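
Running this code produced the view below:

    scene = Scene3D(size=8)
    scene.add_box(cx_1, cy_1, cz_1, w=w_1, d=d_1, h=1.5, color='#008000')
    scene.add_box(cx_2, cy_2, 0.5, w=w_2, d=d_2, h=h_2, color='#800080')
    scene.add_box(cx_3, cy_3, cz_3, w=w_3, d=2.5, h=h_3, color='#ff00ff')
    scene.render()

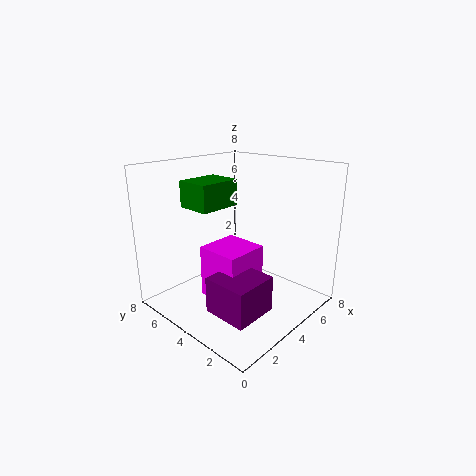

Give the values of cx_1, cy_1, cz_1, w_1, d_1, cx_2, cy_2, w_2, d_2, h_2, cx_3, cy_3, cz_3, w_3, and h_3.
cx_1 = 2.5
cy_1 = 5
cz_1 = 5.5
w_1 = 2.5
d_1 = 2
cx_2 = 1.5
cy_2 = 1.5
w_2 = 2.5
d_2 = 2.5
h_2 = 2
cx_3 = 2.5
cy_3 = 3
cz_3 = 0.5
w_3 = 2.5
h_3 = 3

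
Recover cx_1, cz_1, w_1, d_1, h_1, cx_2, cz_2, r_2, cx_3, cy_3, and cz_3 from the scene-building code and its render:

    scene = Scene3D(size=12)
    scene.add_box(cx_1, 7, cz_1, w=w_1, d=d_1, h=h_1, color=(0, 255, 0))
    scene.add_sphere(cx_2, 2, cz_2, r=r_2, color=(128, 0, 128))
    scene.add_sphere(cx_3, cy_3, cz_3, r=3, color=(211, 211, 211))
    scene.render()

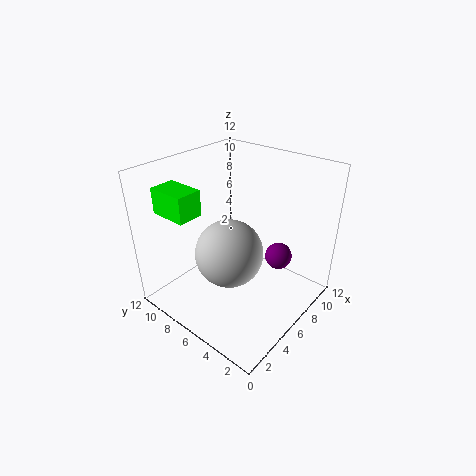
cx_1 = 1, cz_1 = 9, w_1 = 2, d_1 = 3, h_1 = 2, cx_2 = 6, cz_2 = 6, r_2 = 1, cx_3 = 6, cy_3 = 7, cz_3 = 4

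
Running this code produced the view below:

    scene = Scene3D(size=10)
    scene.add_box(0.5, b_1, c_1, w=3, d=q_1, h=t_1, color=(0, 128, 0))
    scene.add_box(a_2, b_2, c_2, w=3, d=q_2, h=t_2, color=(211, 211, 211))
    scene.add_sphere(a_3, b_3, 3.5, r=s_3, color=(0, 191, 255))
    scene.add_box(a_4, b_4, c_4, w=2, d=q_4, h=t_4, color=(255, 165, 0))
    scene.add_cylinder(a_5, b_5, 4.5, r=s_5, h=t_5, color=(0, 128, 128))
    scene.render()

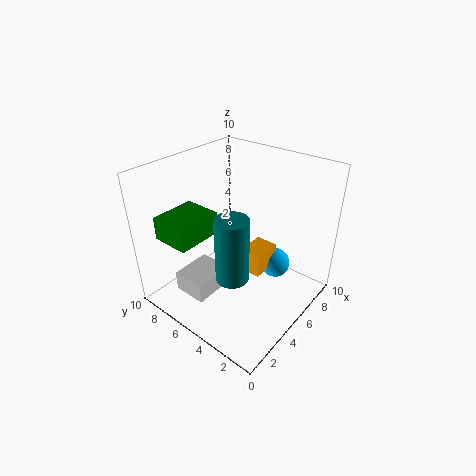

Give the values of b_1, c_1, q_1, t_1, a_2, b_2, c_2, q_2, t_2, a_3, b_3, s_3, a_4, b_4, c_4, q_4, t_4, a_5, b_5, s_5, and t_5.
b_1 = 5.5, c_1 = 6, q_1 = 2.5, t_1 = 1.5, a_2 = 2, b_2 = 6, c_2 = 0.5, q_2 = 2.5, t_2 = 1.5, a_3 = 6, b_3 = 2.5, s_3 = 1, a_4 = 4, b_4 = 2.5, c_4 = 3.5, q_4 = 1.5, t_4 = 1.5, a_5 = 2, b_5 = 3, s_5 = 1, t_5 = 4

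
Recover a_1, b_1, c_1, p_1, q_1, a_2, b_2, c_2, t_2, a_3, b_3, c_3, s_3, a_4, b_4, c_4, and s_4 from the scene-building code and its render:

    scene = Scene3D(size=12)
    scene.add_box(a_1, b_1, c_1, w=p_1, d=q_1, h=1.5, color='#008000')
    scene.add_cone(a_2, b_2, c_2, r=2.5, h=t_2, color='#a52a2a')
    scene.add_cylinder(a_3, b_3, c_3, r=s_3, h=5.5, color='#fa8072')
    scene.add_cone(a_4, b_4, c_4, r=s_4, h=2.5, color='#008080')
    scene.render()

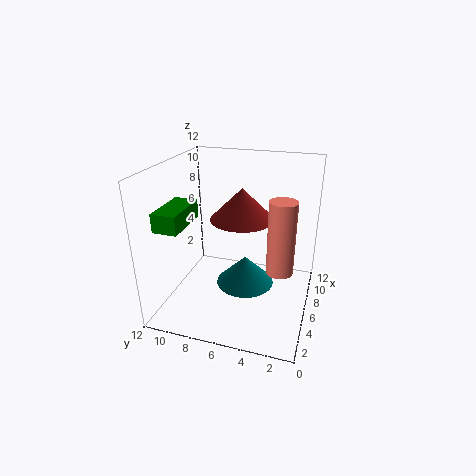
a_1 = 2; b_1 = 9.5; c_1 = 7.5; p_1 = 4; q_1 = 2; a_2 = 5.5; b_2 = 5.5; c_2 = 8; t_2 = 2.5; a_3 = 3.5; b_3 = 2; c_3 = 5; s_3 = 1; a_4 = 6.5; b_4 = 5.5; c_4 = 1.5; s_4 = 2.5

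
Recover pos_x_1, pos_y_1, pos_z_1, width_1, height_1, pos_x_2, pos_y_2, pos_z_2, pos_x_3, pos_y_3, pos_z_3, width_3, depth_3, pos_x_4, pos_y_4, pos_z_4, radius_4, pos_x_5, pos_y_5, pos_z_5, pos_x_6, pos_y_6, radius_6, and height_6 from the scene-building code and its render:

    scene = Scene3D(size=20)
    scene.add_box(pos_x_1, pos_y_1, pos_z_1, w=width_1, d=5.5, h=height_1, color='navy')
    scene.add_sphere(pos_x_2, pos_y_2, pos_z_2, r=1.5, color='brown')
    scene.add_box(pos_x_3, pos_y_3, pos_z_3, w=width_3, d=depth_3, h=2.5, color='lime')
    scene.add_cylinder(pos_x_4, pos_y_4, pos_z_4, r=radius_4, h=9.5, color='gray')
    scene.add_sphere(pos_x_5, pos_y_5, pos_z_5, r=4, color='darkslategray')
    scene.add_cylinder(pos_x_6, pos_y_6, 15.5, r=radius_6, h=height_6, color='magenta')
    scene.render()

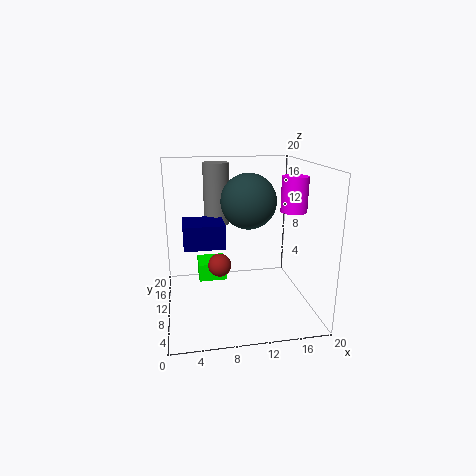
pos_x_1 = 2.5
pos_y_1 = 11
pos_z_1 = 8
width_1 = 6
height_1 = 3.5
pos_x_2 = 7
pos_y_2 = 7
pos_z_2 = 7.5
pos_x_3 = 4.5
pos_y_3 = 10.5
pos_z_3 = 3.5
width_3 = 4
depth_3 = 4
pos_x_4 = 8
pos_y_4 = 17.5
pos_z_4 = 10
radius_4 = 2
pos_x_5 = 12
pos_y_5 = 12.5
pos_z_5 = 14.5
pos_x_6 = 15
pos_y_6 = 2.5
radius_6 = 1.5
height_6 = 4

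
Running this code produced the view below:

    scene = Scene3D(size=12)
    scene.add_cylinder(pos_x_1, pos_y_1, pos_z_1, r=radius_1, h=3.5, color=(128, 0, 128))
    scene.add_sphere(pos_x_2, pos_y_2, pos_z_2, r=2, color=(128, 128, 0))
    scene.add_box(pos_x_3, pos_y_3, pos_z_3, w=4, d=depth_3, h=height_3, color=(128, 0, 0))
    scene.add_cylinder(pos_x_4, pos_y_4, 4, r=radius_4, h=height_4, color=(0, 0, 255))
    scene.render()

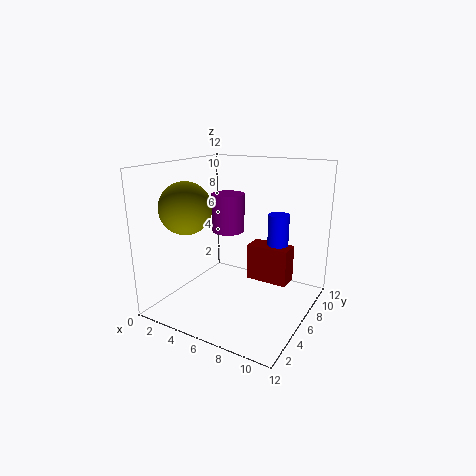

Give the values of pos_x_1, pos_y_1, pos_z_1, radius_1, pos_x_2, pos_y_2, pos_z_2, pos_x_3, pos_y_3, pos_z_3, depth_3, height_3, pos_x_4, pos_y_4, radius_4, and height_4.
pos_x_1 = 3.5; pos_y_1 = 8.5; pos_z_1 = 5.5; radius_1 = 1.5; pos_x_2 = 3.5; pos_y_2 = 2.5; pos_z_2 = 9; pos_x_3 = 5; pos_y_3 = 9.5; pos_z_3 = 0.5; depth_3 = 2; height_3 = 3.5; pos_x_4 = 7.5; pos_y_4 = 11; radius_4 = 1; height_4 = 3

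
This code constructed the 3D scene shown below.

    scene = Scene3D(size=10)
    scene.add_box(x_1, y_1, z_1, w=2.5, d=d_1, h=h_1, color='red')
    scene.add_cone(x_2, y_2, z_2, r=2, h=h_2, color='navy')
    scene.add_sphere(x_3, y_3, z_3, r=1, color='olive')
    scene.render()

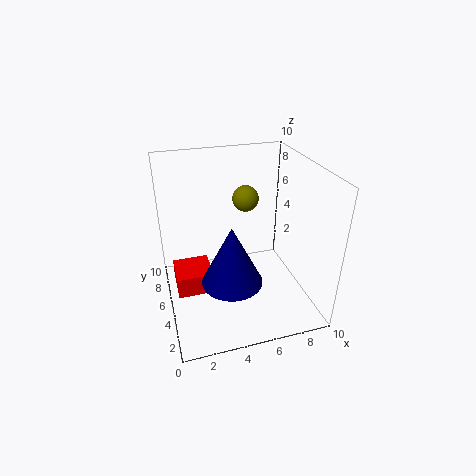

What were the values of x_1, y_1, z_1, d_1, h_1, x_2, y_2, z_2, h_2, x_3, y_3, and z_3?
x_1 = 0.5, y_1 = 4, z_1 = 1.5, d_1 = 2.5, h_1 = 1.5, x_2 = 4, y_2 = 3, z_2 = 3, h_2 = 4, x_3 = 6.5, y_3 = 8, z_3 = 6.5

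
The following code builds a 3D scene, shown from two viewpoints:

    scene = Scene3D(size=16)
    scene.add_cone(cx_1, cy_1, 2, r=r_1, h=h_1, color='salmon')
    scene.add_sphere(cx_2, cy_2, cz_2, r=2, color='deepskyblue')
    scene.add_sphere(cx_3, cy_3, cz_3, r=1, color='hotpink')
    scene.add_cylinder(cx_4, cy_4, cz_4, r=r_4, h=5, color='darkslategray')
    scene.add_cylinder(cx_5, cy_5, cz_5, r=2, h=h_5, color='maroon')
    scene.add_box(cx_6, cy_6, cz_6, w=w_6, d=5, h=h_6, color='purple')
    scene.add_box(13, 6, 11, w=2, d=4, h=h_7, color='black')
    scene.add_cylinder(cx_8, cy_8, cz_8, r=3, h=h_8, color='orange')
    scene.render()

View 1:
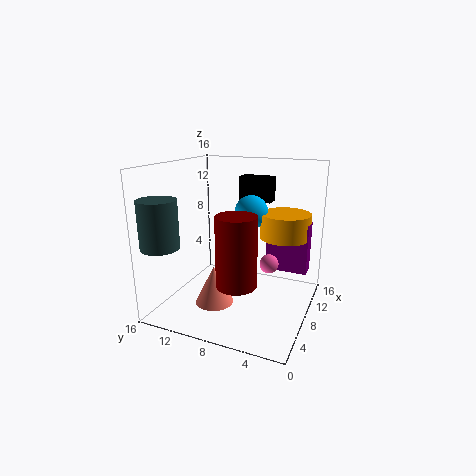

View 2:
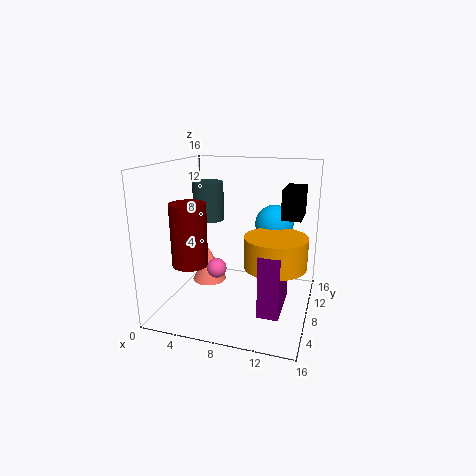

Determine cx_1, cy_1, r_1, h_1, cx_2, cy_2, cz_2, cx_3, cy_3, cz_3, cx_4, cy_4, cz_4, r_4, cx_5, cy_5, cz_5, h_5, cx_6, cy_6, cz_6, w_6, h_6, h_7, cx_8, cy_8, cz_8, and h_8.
cx_1 = 4
cy_1 = 9
r_1 = 2
h_1 = 4
cx_2 = 12
cy_2 = 8
cz_2 = 10
cx_3 = 7
cy_3 = 4
cz_3 = 6
cx_4 = 2
cy_4 = 14
cz_4 = 8
r_4 = 2
cx_5 = 3
cy_5 = 6
cz_5 = 5
h_5 = 7
cx_6 = 12
cy_6 = 1
cz_6 = 3
w_6 = 2
h_6 = 6
h_7 = 3
cx_8 = 13
cy_8 = 4
cz_8 = 7
h_8 = 3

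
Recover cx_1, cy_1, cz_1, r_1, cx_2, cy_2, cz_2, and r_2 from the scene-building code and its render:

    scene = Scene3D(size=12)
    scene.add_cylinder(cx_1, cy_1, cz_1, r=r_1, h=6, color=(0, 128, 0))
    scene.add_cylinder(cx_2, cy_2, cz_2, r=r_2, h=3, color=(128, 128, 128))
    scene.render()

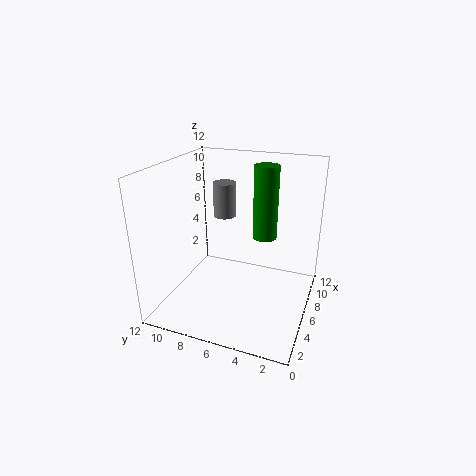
cx_1 = 7, cy_1 = 4, cz_1 = 6, r_1 = 1, cx_2 = 8, cy_2 = 8, cz_2 = 7, r_2 = 1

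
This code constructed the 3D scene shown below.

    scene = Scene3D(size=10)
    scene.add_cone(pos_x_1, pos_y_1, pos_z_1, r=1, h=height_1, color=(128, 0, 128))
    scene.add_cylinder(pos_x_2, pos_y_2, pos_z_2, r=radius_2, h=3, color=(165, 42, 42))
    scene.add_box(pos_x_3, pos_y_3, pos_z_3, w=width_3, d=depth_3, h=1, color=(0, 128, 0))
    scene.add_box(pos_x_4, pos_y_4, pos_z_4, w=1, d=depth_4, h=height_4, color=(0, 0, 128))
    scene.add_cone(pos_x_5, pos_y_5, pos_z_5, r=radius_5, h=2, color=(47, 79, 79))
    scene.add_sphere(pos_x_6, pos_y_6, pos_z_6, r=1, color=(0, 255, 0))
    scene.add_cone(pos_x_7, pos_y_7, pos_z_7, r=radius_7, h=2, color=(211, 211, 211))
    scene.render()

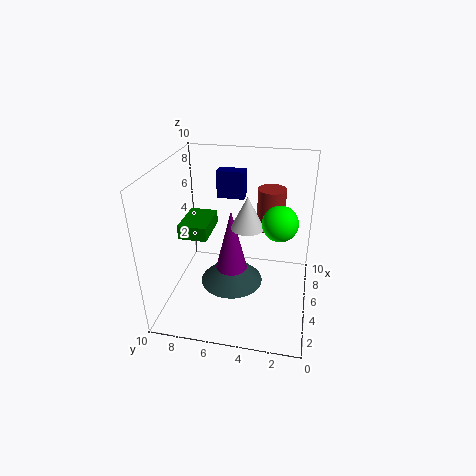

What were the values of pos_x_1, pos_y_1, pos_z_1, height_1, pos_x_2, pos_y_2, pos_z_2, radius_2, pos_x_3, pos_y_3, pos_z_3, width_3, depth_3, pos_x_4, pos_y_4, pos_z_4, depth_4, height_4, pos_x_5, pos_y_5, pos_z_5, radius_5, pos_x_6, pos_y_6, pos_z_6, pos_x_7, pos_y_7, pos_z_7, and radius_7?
pos_x_1 = 3, pos_y_1 = 5, pos_z_1 = 4, height_1 = 4, pos_x_2 = 7, pos_y_2 = 3, pos_z_2 = 5, radius_2 = 1, pos_x_3 = 4, pos_y_3 = 7, pos_z_3 = 5, width_3 = 3, depth_3 = 2, pos_x_4 = 7, pos_y_4 = 5, pos_z_4 = 7, depth_4 = 2, height_4 = 2, pos_x_5 = 3, pos_y_5 = 5, pos_z_5 = 3, radius_5 = 2, pos_x_6 = 2, pos_y_6 = 2, pos_z_6 = 8, pos_x_7 = 3, pos_y_7 = 4, pos_z_7 = 7, radius_7 = 1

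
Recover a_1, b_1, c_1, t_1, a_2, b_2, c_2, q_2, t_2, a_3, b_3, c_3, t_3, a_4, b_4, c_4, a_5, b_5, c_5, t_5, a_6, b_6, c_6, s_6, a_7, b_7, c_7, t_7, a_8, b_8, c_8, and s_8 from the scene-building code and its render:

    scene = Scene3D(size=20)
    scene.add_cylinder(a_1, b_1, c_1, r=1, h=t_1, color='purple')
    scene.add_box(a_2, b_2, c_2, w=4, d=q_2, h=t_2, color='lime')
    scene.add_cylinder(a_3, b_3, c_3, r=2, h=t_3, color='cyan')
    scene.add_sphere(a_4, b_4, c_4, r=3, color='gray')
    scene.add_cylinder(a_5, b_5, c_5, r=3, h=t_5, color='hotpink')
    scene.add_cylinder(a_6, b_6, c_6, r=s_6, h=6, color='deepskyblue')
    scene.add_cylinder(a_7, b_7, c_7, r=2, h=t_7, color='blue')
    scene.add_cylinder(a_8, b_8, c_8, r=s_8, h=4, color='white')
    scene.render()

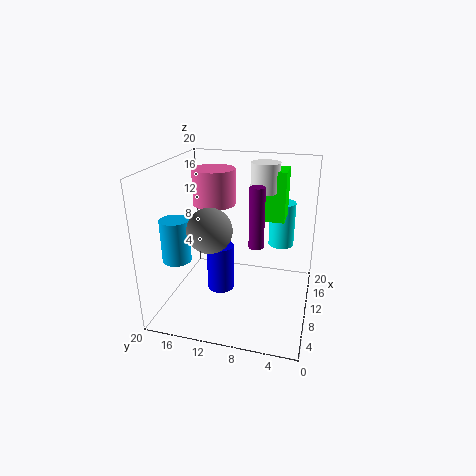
a_1 = 8, b_1 = 7, c_1 = 10, t_1 = 8, a_2 = 12, b_2 = 4, c_2 = 12, q_2 = 4, t_2 = 7, a_3 = 18, b_3 = 5, c_3 = 6, t_3 = 7, a_4 = 7, b_4 = 13, c_4 = 12, a_5 = 12, b_5 = 14, c_5 = 14, t_5 = 5, a_6 = 7, b_6 = 18, c_6 = 7, s_6 = 2, a_7 = 11, b_7 = 13, c_7 = 1, t_7 = 7, a_8 = 13, b_8 = 7, c_8 = 16, s_8 = 2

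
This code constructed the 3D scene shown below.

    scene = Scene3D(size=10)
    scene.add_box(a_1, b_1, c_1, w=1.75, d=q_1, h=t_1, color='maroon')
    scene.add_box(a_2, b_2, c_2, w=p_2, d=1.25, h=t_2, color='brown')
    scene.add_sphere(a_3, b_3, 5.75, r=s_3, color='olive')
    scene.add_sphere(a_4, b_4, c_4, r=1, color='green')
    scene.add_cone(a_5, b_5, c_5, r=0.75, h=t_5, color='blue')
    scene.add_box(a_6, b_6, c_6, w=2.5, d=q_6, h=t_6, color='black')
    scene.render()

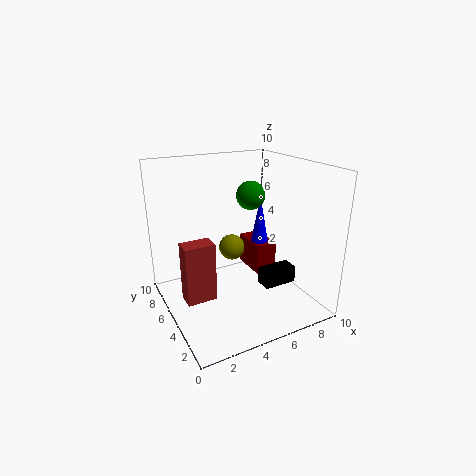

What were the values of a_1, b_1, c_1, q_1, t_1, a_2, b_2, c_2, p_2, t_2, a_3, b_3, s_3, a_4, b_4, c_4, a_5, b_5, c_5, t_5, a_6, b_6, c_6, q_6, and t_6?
a_1 = 7.75, b_1 = 6.75, c_1 = 0.5, q_1 = 3, t_1 = 2.5, a_2 = 0.75, b_2 = 3.75, c_2 = 1.5, p_2 = 2, t_2 = 4, a_3 = 3.25, b_3 = 2.5, s_3 = 0.75, a_4 = 6.25, b_4 = 5.5, c_4 = 7.75, a_5 = 8.5, b_5 = 7.75, c_5 = 2.75, t_5 = 4, a_6 = 6.75, b_6 = 3.75, c_6 = 1, q_6 = 1.25, t_6 = 1.25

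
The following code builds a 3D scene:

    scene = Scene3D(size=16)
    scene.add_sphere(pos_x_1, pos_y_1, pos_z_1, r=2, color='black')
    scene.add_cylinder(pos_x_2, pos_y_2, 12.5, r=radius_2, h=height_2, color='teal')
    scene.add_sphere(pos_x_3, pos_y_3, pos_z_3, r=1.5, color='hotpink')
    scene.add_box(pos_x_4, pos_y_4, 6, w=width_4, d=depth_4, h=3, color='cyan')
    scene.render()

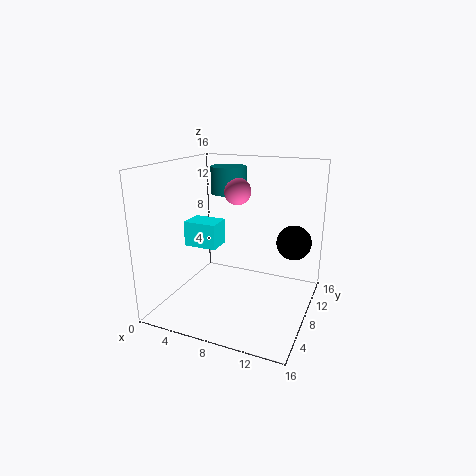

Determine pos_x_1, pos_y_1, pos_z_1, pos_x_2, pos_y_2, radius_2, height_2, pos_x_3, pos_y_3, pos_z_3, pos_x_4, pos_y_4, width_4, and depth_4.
pos_x_1 = 13.5, pos_y_1 = 11.5, pos_z_1 = 7, pos_x_2 = 6, pos_y_2 = 10, radius_2 = 2, height_2 = 3, pos_x_3 = 7.5, pos_y_3 = 9, pos_z_3 = 13, pos_x_4 = 1, pos_y_4 = 8, width_4 = 4, depth_4 = 3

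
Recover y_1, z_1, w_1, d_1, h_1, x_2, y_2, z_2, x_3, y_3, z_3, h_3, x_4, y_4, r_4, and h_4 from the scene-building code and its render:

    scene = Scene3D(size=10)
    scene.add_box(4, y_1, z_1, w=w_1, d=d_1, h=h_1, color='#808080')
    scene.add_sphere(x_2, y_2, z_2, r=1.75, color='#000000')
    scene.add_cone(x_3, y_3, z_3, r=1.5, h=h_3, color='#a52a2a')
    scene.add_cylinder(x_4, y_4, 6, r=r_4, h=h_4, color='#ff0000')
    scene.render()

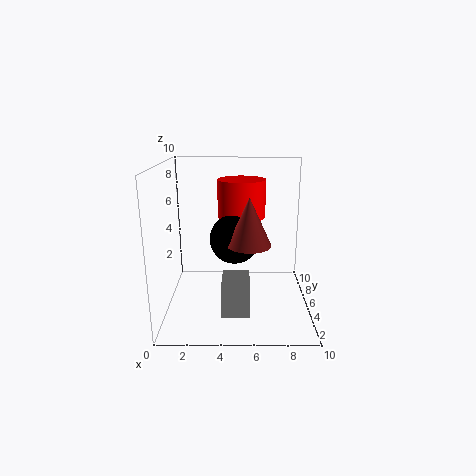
y_1 = 1, z_1 = 1.25, w_1 = 1.75, d_1 = 2.5, h_1 = 2, x_2 = 4.75, y_2 = 5.5, z_2 = 4.75, x_3 = 5.75, y_3 = 4.25, z_3 = 4.75, h_3 = 3.25, x_4 = 5.25, y_4 = 7, r_4 = 1.75, h_4 = 2.75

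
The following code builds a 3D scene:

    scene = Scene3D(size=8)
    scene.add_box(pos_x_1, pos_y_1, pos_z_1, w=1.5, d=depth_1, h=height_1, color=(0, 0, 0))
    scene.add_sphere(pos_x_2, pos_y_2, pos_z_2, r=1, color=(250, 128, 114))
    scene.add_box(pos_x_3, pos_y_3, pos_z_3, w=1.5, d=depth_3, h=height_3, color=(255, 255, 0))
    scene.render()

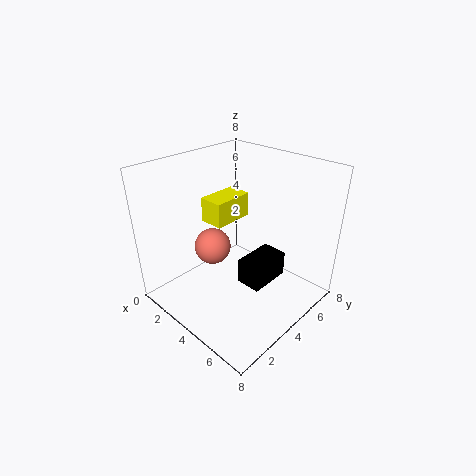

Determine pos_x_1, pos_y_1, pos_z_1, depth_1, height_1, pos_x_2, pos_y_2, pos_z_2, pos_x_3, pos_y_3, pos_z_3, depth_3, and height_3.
pos_x_1 = 4, pos_y_1 = 4, pos_z_1 = 1, depth_1 = 2.5, height_1 = 1.5, pos_x_2 = 3, pos_y_2 = 3, pos_z_2 = 3.5, pos_x_3 = 1, pos_y_3 = 4, pos_z_3 = 4, depth_3 = 2.5, height_3 = 1.5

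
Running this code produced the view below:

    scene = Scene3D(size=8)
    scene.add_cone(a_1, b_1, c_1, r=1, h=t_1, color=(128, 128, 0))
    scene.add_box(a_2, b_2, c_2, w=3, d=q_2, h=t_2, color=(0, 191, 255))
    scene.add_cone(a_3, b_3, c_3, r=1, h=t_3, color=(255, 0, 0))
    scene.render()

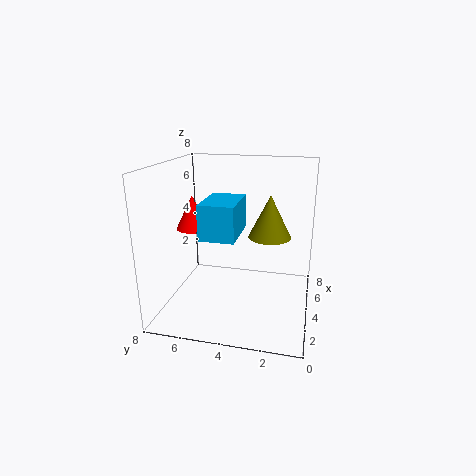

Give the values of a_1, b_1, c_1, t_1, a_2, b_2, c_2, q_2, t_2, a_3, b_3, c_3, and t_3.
a_1 = 2, b_1 = 2, c_1 = 5, t_1 = 2, a_2 = 3, b_2 = 4, c_2 = 4, q_2 = 2, t_2 = 2, a_3 = 5, b_3 = 7, c_3 = 4, t_3 = 2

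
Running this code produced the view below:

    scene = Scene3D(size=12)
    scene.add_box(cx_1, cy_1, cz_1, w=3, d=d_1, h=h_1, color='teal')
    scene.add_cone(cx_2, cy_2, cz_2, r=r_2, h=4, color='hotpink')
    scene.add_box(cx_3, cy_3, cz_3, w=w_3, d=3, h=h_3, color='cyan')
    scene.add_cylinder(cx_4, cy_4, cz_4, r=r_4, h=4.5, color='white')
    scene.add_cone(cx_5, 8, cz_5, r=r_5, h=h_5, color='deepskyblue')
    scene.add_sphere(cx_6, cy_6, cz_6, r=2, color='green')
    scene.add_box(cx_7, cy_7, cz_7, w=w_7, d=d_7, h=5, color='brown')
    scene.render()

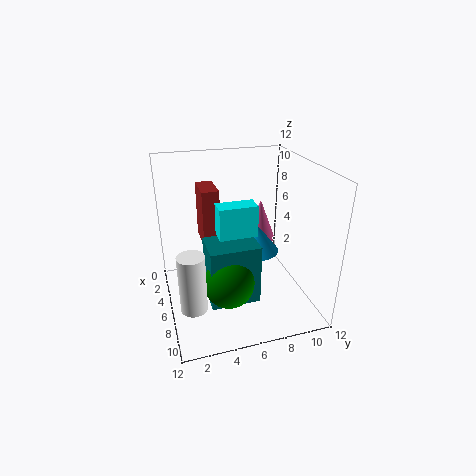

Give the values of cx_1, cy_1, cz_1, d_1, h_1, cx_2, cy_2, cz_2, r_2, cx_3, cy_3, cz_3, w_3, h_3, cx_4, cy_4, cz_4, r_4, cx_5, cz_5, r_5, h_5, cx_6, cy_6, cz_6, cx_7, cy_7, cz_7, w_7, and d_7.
cx_1 = 6
cy_1 = 3
cz_1 = 1.5
d_1 = 4
h_1 = 5
cx_2 = 2
cy_2 = 9.5
cz_2 = 3.5
r_2 = 1.5
cx_3 = 6.5
cy_3 = 4
cz_3 = 7
w_3 = 1.5
h_3 = 2.5
cx_4 = 9.5
cy_4 = 1.5
cz_4 = 2.5
r_4 = 1
cx_5 = 5
cz_5 = 4
r_5 = 2
h_5 = 2.5
cx_6 = 8.5
cy_6 = 4.5
cz_6 = 3.5
cx_7 = 1
cy_7 = 3.5
cz_7 = 4.5
w_7 = 3
d_7 = 1.5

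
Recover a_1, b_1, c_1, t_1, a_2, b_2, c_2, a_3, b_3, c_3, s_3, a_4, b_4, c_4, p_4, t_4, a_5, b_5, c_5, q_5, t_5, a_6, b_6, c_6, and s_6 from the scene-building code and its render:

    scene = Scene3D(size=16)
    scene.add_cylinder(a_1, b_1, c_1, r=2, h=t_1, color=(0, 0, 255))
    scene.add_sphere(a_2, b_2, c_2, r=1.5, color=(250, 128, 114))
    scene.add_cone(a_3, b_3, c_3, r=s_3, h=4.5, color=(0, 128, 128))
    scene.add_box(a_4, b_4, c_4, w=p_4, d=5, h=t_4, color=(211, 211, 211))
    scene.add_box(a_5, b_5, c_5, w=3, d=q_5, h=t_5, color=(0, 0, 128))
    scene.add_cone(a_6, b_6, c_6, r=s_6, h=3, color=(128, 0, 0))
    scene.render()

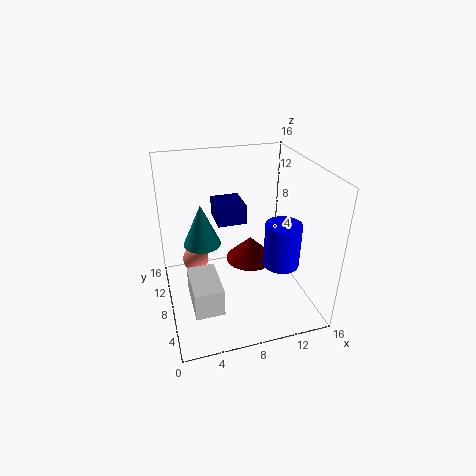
a_1 = 12.5, b_1 = 6, c_1 = 5, t_1 = 5, a_2 = 3.5, b_2 = 10.5, c_2 = 4.5, a_3 = 4, b_3 = 8, c_3 = 8, s_3 = 2, a_4 = 2, b_4 = 2.5, c_4 = 2.5, p_4 = 3, t_4 = 3, a_5 = 5.5, b_5 = 6.5, c_5 = 10.5, q_5 = 3.5, t_5 = 2, a_6 = 10.5, b_6 = 11, c_6 = 3, s_6 = 3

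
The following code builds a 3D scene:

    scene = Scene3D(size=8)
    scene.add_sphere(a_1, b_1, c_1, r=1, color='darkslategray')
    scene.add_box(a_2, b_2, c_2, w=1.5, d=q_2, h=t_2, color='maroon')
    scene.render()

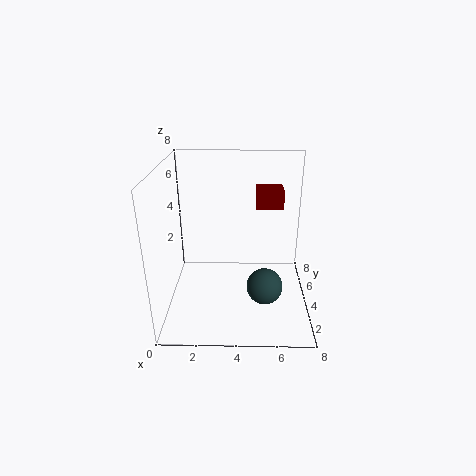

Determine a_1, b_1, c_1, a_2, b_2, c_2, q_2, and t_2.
a_1 = 5.5; b_1 = 3; c_1 = 1.5; a_2 = 5; b_2 = 4.5; c_2 = 5.5; q_2 = 1.5; t_2 = 1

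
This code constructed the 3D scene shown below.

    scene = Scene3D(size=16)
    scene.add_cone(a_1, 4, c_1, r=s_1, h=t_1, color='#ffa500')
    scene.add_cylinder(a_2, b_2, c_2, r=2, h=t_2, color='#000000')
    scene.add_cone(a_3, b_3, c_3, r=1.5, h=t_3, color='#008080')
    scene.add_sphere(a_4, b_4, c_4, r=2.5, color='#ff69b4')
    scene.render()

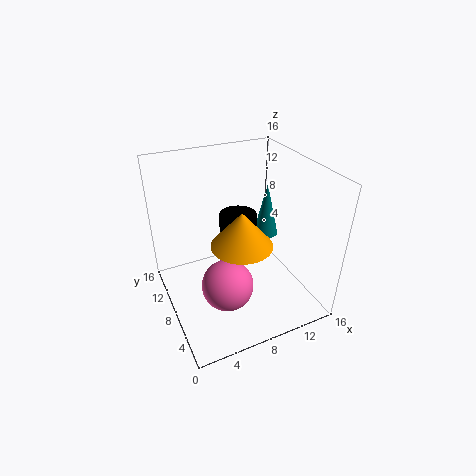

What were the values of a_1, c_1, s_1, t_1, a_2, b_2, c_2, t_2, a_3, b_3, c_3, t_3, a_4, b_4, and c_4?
a_1 = 6.5; c_1 = 10; s_1 = 3; t_1 = 3.5; a_2 = 8; b_2 = 8; c_2 = 8; t_2 = 3; a_3 = 13; b_3 = 10.5; c_3 = 6; t_3 = 6.5; a_4 = 4.5; b_4 = 3; c_4 = 6.5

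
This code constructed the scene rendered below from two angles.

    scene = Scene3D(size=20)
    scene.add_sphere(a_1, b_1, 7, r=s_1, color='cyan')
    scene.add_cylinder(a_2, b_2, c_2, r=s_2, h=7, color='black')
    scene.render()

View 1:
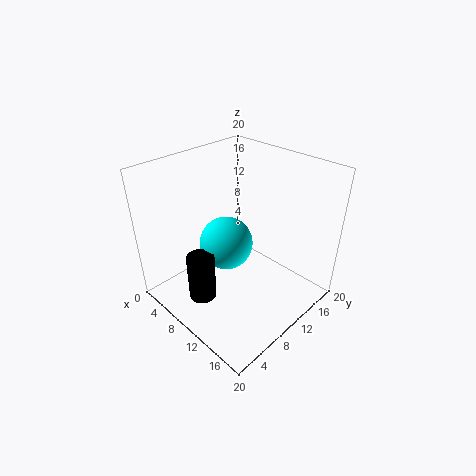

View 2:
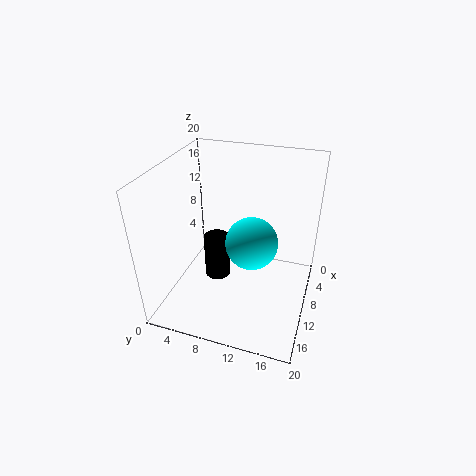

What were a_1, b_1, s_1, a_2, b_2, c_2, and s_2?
a_1 = 6.5; b_1 = 11; s_1 = 4; a_2 = 7; b_2 = 5.5; c_2 = 0.5; s_2 = 2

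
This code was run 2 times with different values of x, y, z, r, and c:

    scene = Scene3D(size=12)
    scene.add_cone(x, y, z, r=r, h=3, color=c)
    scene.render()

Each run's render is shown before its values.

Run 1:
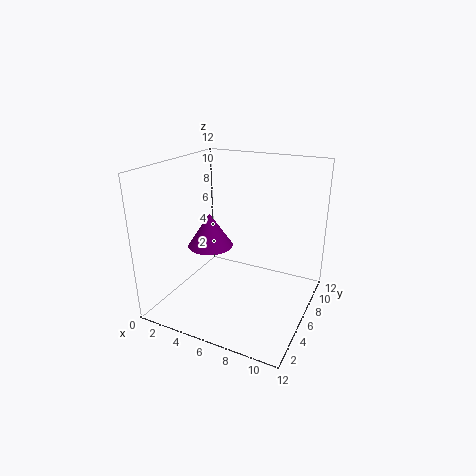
x = 3
y = 6.5
z = 4.5
r = 2
c = 'purple'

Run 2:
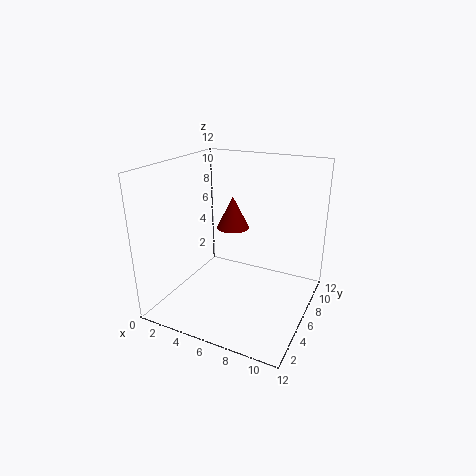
x = 4
y = 9
z = 5.5
r = 1.5
c = 'maroon'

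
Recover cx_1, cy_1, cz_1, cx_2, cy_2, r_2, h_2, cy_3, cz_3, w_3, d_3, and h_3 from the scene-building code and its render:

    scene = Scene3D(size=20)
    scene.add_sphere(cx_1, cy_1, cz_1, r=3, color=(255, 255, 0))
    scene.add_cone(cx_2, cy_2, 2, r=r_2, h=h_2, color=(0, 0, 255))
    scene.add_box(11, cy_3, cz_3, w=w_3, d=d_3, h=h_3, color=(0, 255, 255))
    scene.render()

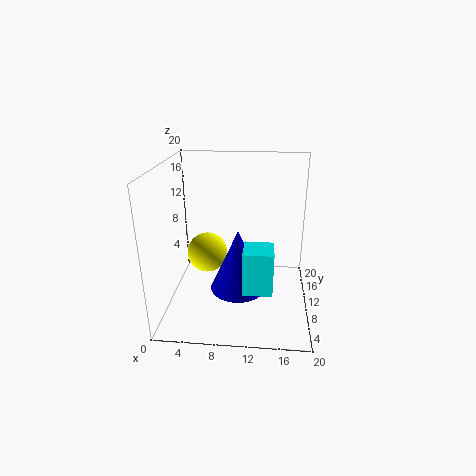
cx_1 = 5; cy_1 = 13; cz_1 = 6; cx_2 = 10; cy_2 = 10; r_2 = 4; h_2 = 9; cy_3 = 5; cz_3 = 4; w_3 = 4; d_3 = 4; h_3 = 6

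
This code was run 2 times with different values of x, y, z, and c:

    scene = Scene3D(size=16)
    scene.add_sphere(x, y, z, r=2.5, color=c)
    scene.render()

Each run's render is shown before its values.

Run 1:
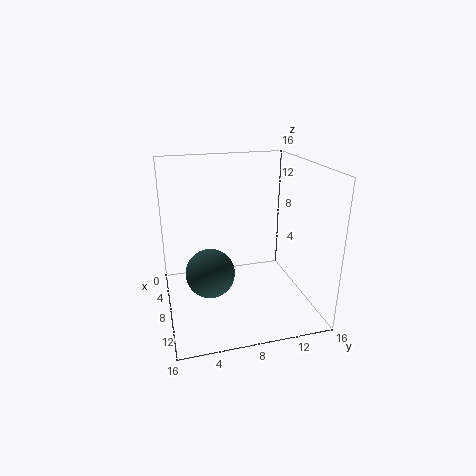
x = 11; y = 4.25; z = 5.75; c = 'darkslategray'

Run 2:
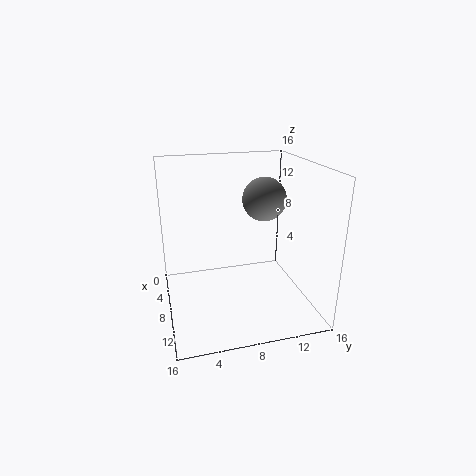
x = 6.5; y = 11.5; z = 11.75; c = 'gray'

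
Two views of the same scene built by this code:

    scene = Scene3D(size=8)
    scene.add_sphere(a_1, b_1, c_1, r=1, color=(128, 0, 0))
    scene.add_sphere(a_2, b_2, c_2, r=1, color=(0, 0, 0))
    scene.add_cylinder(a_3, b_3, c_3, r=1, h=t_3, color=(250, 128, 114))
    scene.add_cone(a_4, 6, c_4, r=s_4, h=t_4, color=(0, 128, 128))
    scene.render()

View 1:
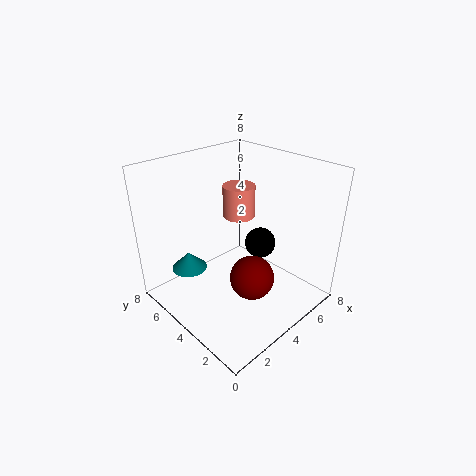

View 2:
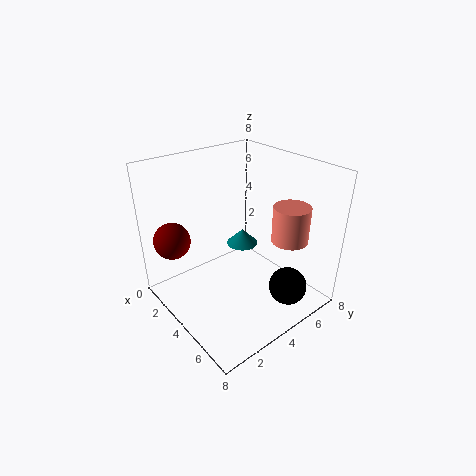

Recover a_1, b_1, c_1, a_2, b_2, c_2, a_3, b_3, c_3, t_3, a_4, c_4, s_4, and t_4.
a_1 = 2, b_1 = 1, c_1 = 4, a_2 = 7, b_2 = 5, c_2 = 2, a_3 = 6, b_3 = 6, c_3 = 4, t_3 = 2, a_4 = 2, c_4 = 2, s_4 = 1, t_4 = 1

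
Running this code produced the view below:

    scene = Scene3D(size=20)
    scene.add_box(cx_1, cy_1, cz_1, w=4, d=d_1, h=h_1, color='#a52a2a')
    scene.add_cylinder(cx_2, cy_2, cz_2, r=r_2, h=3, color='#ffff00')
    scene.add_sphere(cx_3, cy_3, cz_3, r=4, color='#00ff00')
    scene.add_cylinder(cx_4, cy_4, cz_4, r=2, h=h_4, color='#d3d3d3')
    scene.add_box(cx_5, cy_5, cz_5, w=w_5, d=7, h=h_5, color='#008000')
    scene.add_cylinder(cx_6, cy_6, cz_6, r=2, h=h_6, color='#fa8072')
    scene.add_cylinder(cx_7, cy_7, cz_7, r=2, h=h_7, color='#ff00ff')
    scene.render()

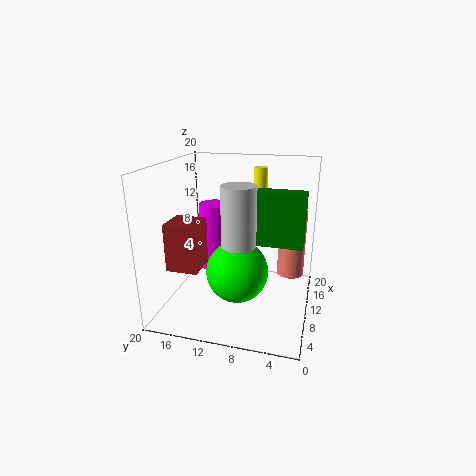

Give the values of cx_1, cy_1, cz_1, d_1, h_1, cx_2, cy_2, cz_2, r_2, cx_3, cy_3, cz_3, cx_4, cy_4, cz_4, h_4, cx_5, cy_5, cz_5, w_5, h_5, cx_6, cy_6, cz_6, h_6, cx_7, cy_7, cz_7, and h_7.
cx_1 = 2; cy_1 = 13; cz_1 = 8; d_1 = 4; h_1 = 6; cx_2 = 15; cy_2 = 8; cz_2 = 16; r_2 = 1; cx_3 = 6; cy_3 = 9; cz_3 = 7; cx_4 = 3; cy_4 = 8; cz_4 = 12; h_4 = 7; cx_5 = 8; cy_5 = 1; cz_5 = 10; w_5 = 3; h_5 = 7; cx_6 = 15; cy_6 = 3; cz_6 = 3; h_6 = 10; cx_7 = 9; cy_7 = 13; cz_7 = 6; h_7 = 9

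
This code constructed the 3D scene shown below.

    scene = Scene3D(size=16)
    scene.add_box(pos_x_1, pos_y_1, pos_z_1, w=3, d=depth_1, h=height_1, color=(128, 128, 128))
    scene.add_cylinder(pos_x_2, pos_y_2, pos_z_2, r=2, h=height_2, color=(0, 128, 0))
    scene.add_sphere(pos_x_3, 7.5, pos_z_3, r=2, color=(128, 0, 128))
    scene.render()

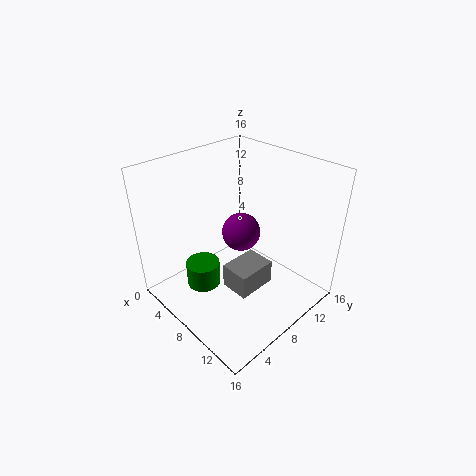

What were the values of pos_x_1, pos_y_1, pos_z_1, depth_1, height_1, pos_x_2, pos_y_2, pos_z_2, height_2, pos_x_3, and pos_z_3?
pos_x_1 = 10; pos_y_1 = 4; pos_z_1 = 5; depth_1 = 4; height_1 = 2.5; pos_x_2 = 4.5; pos_y_2 = 5.5; pos_z_2 = 1; height_2 = 3; pos_x_3 = 9; pos_z_3 = 9.5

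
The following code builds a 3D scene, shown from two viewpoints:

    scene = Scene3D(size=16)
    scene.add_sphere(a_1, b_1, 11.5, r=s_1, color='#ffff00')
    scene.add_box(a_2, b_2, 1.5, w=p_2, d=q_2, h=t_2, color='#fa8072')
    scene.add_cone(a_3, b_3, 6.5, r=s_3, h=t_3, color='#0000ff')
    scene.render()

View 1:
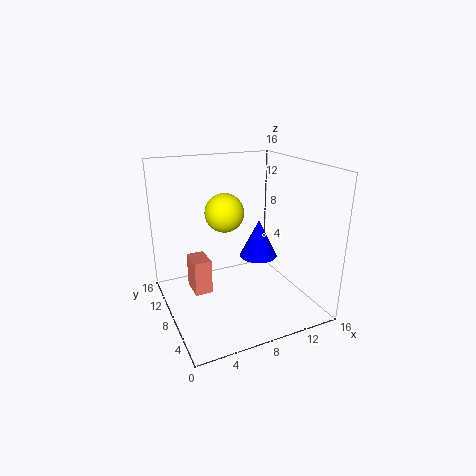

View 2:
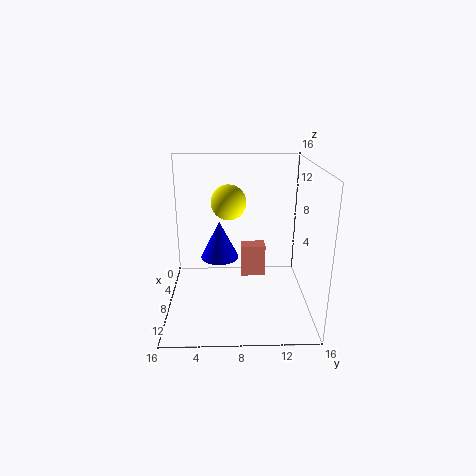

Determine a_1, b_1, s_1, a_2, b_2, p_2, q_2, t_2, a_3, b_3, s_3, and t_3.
a_1 = 6
b_1 = 7
s_1 = 2
a_2 = 3
b_2 = 8.5
p_2 = 2
q_2 = 3
t_2 = 4
a_3 = 9.5
b_3 = 6
s_3 = 2
t_3 = 4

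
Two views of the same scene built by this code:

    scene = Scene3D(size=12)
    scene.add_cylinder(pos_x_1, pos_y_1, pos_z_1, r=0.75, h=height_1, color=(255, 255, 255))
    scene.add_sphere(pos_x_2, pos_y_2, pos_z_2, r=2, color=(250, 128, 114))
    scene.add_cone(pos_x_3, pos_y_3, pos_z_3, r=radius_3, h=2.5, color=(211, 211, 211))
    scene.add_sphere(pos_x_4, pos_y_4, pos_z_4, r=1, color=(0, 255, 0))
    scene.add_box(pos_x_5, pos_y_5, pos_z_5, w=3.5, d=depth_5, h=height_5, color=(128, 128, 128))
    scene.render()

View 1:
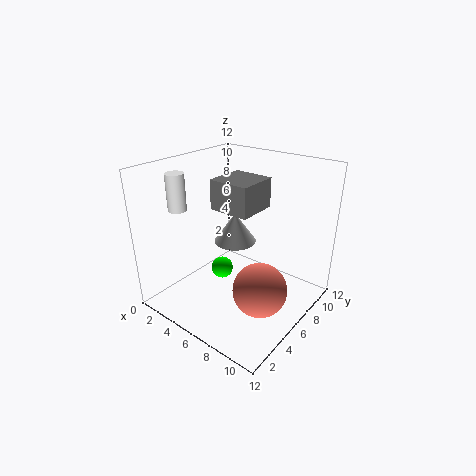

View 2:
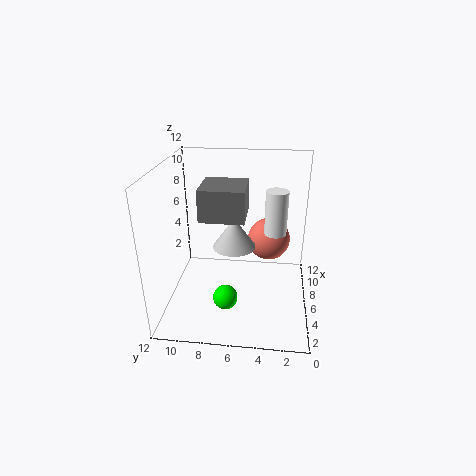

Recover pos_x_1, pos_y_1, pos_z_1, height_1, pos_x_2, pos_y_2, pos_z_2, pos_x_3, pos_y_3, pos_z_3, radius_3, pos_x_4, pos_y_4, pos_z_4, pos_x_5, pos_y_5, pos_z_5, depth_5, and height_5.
pos_x_1 = 2.25; pos_y_1 = 3; pos_z_1 = 8.5; height_1 = 3; pos_x_2 = 10; pos_y_2 = 3.5; pos_z_2 = 4; pos_x_3 = 5.5; pos_y_3 = 6.25; pos_z_3 = 5.5; radius_3 = 1.75; pos_x_4 = 3.5; pos_y_4 = 6.75; pos_z_4 = 1.75; pos_x_5 = 3.75; pos_y_5 = 5.25; pos_z_5 = 8.25; depth_5 = 3.5; height_5 = 2.5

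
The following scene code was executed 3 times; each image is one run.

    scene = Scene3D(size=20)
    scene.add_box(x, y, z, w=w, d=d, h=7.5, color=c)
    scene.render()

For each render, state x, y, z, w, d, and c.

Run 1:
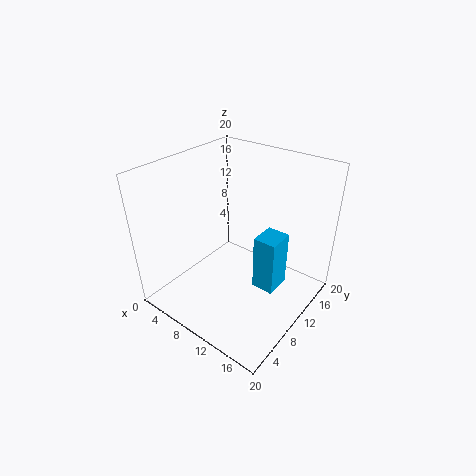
x = 14; y = 8; z = 5; w = 3; d = 3.5; c = 'deepskyblue'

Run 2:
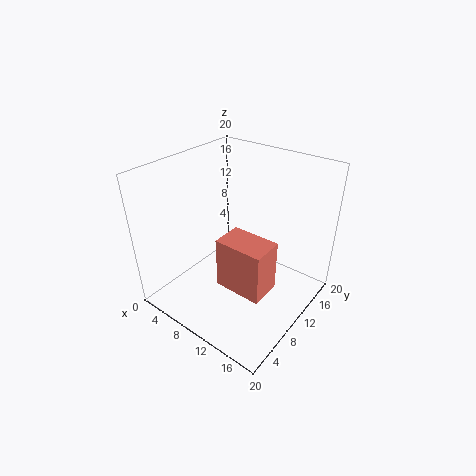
x = 8.5; y = 7; z = 3; w = 7; d = 4.5; c = 'salmon'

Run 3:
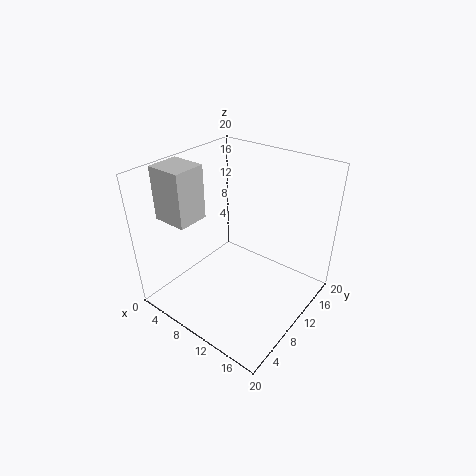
x = 0.5; y = 4; z = 12.5; w = 5; d = 4.5; c = 'lightgray'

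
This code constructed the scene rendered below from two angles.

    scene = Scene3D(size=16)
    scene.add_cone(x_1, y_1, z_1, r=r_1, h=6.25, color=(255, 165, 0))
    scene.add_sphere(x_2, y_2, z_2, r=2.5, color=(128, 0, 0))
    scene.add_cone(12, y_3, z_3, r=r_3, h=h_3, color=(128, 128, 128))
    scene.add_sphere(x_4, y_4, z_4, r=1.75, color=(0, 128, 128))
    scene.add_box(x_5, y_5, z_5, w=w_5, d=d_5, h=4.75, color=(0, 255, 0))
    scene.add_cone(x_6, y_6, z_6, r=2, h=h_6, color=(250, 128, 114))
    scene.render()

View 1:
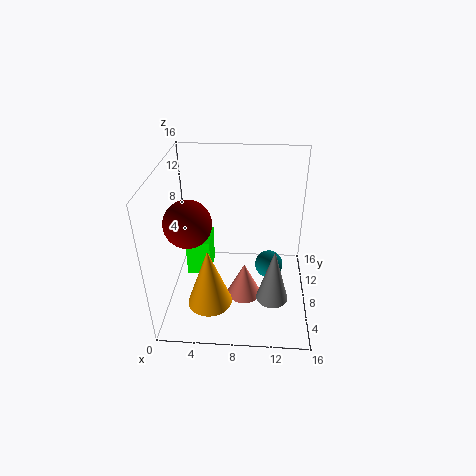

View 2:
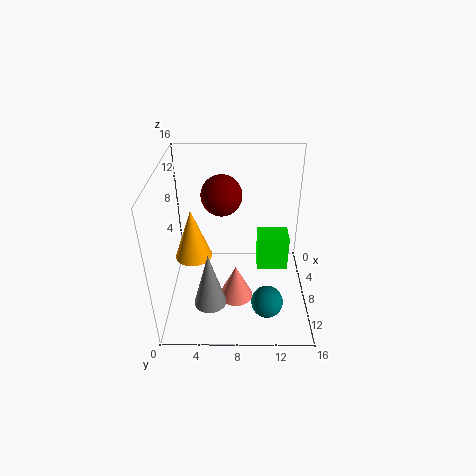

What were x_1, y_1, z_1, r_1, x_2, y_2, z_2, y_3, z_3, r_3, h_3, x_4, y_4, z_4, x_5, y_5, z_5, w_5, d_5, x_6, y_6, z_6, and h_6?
x_1 = 5.5, y_1 = 2.5, z_1 = 3.75, r_1 = 2.25, x_2 = 3, y_2 = 6, z_2 = 10.75, y_3 = 5, z_3 = 2.25, r_3 = 1.75, h_3 = 6.25, x_4 = 11.75, y_4 = 11.25, z_4 = 2, x_5 = 1.25, y_5 = 10.5, z_5 = 0.5, w_5 = 3, d_5 = 4, x_6 = 8.75, y_6 = 7.75, z_6 = 0.25, h_6 = 4.25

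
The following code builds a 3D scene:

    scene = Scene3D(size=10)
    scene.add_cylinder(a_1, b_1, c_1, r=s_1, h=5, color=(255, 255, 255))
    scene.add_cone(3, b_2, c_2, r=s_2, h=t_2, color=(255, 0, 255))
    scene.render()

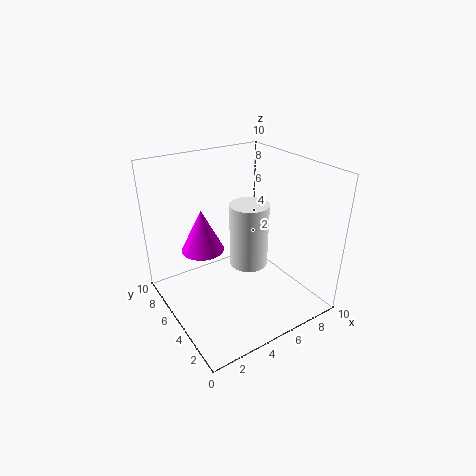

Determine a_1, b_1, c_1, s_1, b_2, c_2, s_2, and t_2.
a_1 = 7
b_1 = 6.5
c_1 = 1.5
s_1 = 1.5
b_2 = 6.5
c_2 = 4
s_2 = 1.5
t_2 = 3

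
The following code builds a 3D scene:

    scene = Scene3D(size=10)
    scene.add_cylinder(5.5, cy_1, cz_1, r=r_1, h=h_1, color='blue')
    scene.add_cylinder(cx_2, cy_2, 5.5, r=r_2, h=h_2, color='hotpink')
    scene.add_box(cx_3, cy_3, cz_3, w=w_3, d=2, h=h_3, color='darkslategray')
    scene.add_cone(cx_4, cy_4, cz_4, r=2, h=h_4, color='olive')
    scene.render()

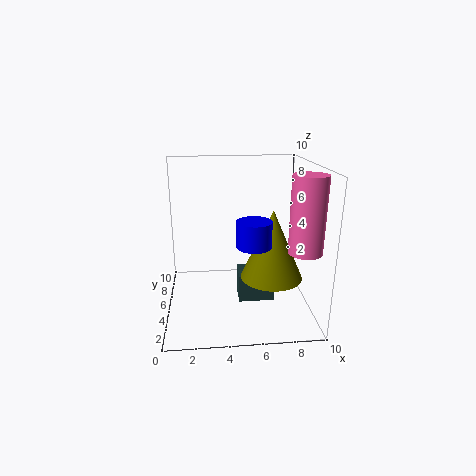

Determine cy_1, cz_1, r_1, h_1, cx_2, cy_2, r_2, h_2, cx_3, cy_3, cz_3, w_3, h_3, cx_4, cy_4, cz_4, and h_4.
cy_1 = 1; cz_1 = 6; r_1 = 1; h_1 = 1.5; cx_2 = 8.5; cy_2 = 1; r_2 = 1; h_2 = 4.5; cx_3 = 5; cy_3 = 4; cz_3 = 0.5; w_3 = 2.5; h_3 = 2; cx_4 = 7; cy_4 = 3; cz_4 = 3; h_4 = 4.5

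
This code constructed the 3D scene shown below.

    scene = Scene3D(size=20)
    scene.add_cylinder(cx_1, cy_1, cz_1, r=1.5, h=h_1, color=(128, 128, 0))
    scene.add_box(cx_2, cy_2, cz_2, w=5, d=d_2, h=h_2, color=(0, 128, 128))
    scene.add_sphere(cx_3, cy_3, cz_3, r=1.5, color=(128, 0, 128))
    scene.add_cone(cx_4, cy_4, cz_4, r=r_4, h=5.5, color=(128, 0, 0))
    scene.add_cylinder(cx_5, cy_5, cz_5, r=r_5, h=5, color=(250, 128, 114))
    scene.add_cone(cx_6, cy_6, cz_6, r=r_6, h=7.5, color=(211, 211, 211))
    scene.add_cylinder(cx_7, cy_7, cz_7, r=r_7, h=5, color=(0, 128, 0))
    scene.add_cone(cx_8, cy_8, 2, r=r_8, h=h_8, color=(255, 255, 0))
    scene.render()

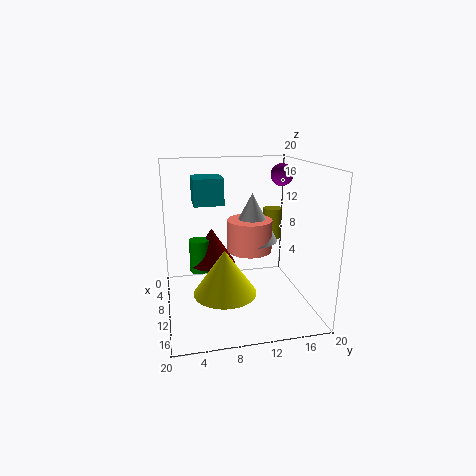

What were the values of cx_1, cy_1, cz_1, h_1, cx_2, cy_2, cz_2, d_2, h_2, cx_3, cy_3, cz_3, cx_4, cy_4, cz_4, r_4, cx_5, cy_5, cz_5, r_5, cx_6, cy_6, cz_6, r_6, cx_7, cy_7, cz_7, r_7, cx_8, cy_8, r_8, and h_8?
cx_1 = 2.5, cy_1 = 17.5, cz_1 = 7, h_1 = 5, cx_2 = 0.5, cy_2 = 4.5, cz_2 = 13.5, d_2 = 4.5, h_2 = 4, cx_3 = 10, cy_3 = 16, cz_3 = 18.5, cx_4 = 5, cy_4 = 7, cz_4 = 4.5, r_4 = 3.5, cx_5 = 5, cy_5 = 13, cz_5 = 6, r_5 = 3.5, cx_6 = 4.5, cy_6 = 13.5, cz_6 = 7.5, r_6 = 4, cx_7 = 5.5, cy_7 = 5, cz_7 = 3.5, r_7 = 1.5, cx_8 = 10.5, cy_8 = 8, r_8 = 4.5, h_8 = 6.5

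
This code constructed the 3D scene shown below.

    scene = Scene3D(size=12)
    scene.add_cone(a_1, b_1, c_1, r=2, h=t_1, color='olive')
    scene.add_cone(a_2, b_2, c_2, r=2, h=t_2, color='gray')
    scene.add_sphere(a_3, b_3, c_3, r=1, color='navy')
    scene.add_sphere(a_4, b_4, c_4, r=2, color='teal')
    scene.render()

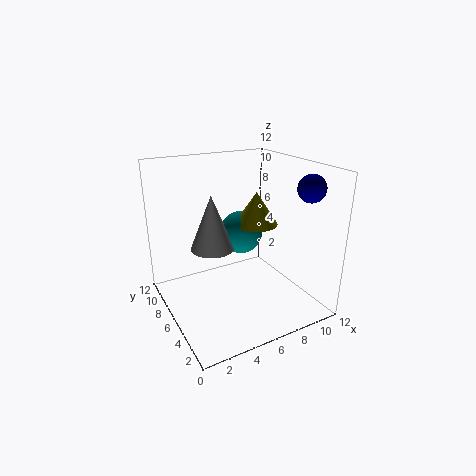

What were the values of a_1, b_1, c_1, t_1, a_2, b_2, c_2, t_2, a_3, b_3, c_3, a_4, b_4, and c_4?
a_1 = 9, b_1 = 8, c_1 = 6, t_1 = 3, a_2 = 5, b_2 = 9, c_2 = 4, t_2 = 5, a_3 = 9, b_3 = 1, c_3 = 11, a_4 = 8, b_4 = 9, c_4 = 5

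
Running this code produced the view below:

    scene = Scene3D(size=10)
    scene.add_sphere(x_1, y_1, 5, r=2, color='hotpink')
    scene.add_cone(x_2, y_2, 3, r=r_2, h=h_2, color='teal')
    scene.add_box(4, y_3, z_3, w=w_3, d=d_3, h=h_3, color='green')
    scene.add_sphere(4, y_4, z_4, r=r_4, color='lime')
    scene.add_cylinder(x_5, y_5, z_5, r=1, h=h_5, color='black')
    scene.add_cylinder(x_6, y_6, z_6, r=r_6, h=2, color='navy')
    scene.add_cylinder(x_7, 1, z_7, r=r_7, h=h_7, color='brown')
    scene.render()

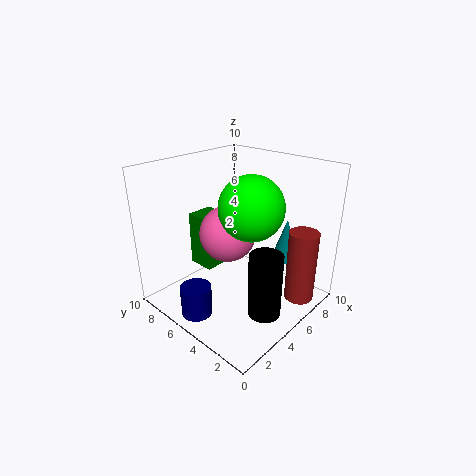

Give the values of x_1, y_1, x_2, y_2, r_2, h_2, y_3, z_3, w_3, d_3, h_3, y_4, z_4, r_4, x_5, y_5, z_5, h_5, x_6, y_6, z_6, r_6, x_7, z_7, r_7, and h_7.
x_1 = 5; y_1 = 6; x_2 = 8; y_2 = 3; r_2 = 1; h_2 = 3; y_3 = 7; z_3 = 2; w_3 = 2; d_3 = 2; h_3 = 4; y_4 = 3; z_4 = 8; r_4 = 2; x_5 = 3; y_5 = 1; z_5 = 2; h_5 = 4; x_6 = 1; y_6 = 5; z_6 = 1; r_6 = 1; x_7 = 7; z_7 = 1; r_7 = 1; h_7 = 5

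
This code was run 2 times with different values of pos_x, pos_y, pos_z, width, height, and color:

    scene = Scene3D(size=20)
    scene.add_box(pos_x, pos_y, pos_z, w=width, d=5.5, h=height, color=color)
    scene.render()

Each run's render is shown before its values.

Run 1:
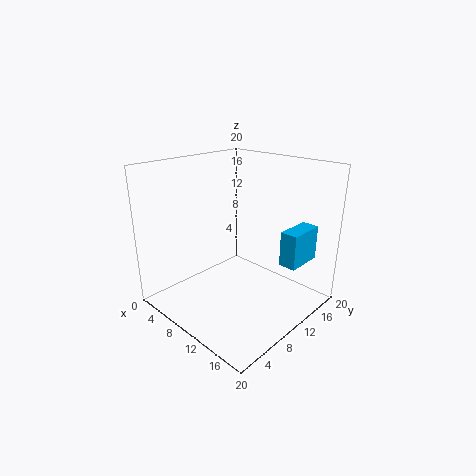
pos_x = 14.5; pos_y = 13.75; pos_z = 6; width = 2.5; height = 5; color = 'deepskyblue'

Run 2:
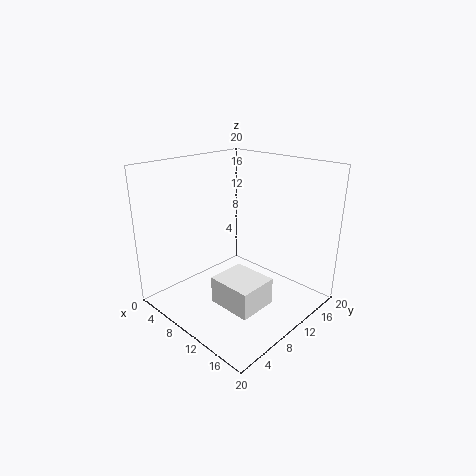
pos_x = 9.5; pos_y = 5.25; pos_z = 1.75; width = 6.25; height = 3.75; color = 'white'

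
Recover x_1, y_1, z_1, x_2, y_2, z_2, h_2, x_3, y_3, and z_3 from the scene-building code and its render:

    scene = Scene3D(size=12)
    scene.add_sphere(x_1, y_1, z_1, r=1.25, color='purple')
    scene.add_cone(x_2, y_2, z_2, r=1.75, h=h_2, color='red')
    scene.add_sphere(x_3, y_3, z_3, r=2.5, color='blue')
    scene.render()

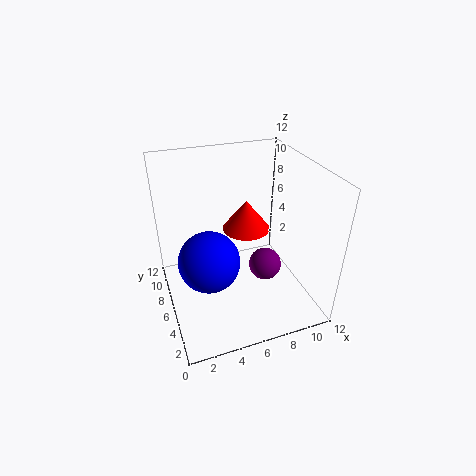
x_1 = 7.25, y_1 = 3.25, z_1 = 5, x_2 = 6, y_2 = 4.25, z_2 = 8, h_2 = 2.25, x_3 = 3.25, y_3 = 5.25, z_3 = 4.75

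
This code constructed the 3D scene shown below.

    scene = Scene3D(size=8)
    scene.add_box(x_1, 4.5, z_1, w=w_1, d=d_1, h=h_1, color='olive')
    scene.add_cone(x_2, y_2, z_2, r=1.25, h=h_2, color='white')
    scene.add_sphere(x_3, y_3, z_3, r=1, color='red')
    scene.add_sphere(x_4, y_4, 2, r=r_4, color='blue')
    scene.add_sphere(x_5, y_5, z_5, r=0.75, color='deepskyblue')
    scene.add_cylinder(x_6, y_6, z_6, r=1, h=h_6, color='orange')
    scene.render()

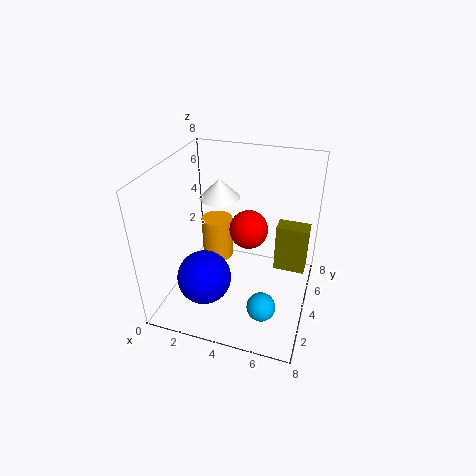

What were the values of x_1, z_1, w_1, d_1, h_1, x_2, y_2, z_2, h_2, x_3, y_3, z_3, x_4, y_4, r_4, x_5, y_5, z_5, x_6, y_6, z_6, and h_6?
x_1 = 6; z_1 = 2; w_1 = 1.75; d_1 = 1; h_1 = 2.75; x_2 = 2; y_2 = 6.5; z_2 = 5; h_2 = 1.25; x_3 = 4.75; y_3 = 3.5; z_3 = 5; x_4 = 2.5; y_4 = 2.5; r_4 = 1.5; x_5 = 6; y_5 = 1.75; z_5 = 1.5; x_6 = 1.75; y_6 = 6.5; z_6 = 0.75; h_6 = 2.75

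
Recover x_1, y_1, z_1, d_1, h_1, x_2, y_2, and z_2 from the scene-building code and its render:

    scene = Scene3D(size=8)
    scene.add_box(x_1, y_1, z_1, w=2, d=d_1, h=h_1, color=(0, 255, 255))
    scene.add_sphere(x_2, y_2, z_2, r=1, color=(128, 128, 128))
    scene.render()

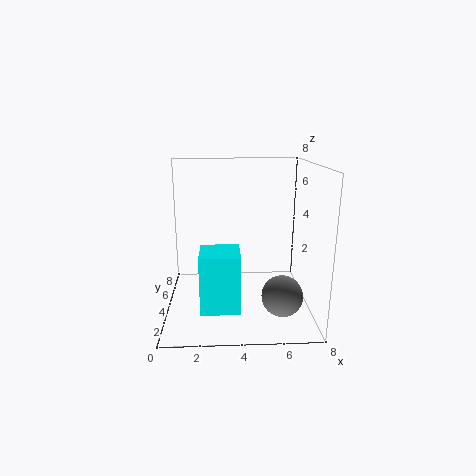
x_1 = 2, y_1 = 1, z_1 = 1, d_1 = 2, h_1 = 3, x_2 = 6, y_2 = 1, z_2 = 2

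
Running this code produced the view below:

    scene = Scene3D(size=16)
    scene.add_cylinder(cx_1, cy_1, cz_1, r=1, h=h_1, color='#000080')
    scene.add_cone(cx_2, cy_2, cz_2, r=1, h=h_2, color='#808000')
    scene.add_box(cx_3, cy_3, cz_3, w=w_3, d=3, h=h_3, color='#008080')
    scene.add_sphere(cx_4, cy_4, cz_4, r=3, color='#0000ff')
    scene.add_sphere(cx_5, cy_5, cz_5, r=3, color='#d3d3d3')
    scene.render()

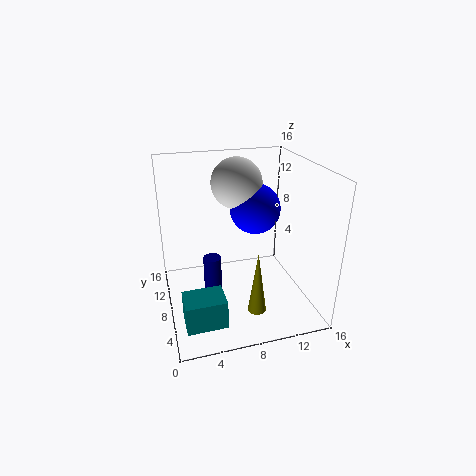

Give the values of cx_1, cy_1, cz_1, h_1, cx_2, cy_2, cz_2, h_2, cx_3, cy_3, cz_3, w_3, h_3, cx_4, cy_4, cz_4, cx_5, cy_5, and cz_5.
cx_1 = 5
cy_1 = 8
cz_1 = 2
h_1 = 4
cx_2 = 9
cy_2 = 4
cz_2 = 1
h_2 = 7
cx_3 = 1
cy_3 = 1
cz_3 = 2
w_3 = 4
h_3 = 3
cx_4 = 11
cy_4 = 11
cz_4 = 10
cx_5 = 9
cy_5 = 12
cz_5 = 13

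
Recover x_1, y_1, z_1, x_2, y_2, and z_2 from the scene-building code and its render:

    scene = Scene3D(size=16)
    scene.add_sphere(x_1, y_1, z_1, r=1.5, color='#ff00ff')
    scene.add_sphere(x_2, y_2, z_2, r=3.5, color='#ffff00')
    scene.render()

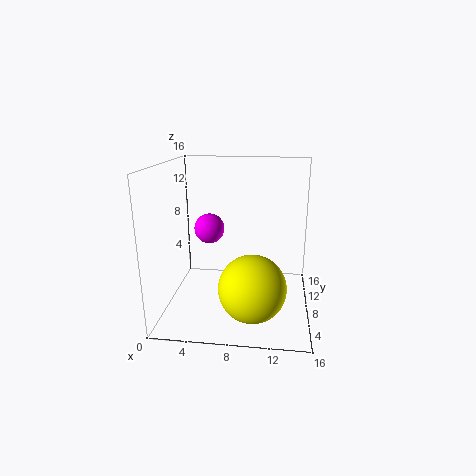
x_1 = 5.5, y_1 = 5, z_1 = 10, x_2 = 10, y_2 = 4, z_2 = 4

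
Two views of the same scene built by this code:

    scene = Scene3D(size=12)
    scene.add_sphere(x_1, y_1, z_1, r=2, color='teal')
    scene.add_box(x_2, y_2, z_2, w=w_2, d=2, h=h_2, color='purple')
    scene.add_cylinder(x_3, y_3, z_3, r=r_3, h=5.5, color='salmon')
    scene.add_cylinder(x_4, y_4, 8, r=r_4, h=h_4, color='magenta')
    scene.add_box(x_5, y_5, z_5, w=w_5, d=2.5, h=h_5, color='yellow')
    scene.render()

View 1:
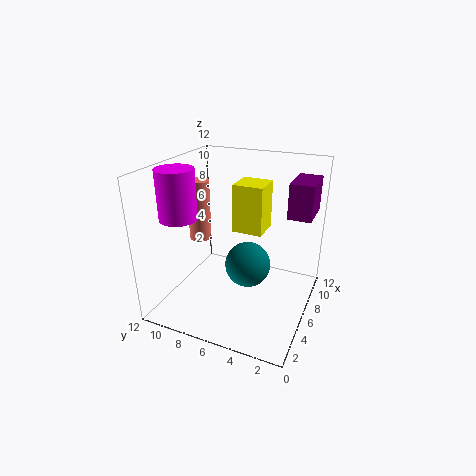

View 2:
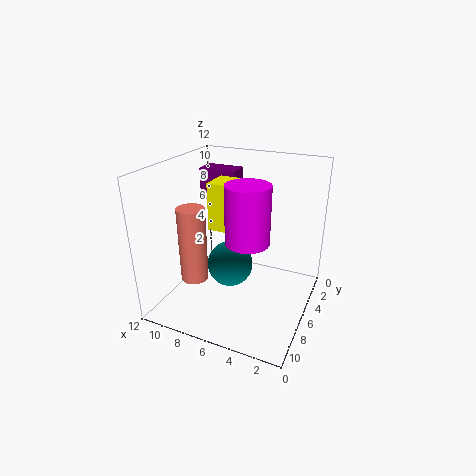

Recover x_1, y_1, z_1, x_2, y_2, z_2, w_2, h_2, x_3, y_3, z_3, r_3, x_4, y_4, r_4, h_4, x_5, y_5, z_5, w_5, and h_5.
x_1 = 7, y_1 = 5.5, z_1 = 3, x_2 = 8, y_2 = 0.5, z_2 = 7.5, w_2 = 3.5, h_2 = 3, x_3 = 7.5, y_3 = 10.5, z_3 = 4.5, r_3 = 1, x_4 = 3.5, y_4 = 10, r_4 = 1.5, h_4 = 4, x_5 = 6, y_5 = 4, z_5 = 6.5, w_5 = 2.5, h_5 = 4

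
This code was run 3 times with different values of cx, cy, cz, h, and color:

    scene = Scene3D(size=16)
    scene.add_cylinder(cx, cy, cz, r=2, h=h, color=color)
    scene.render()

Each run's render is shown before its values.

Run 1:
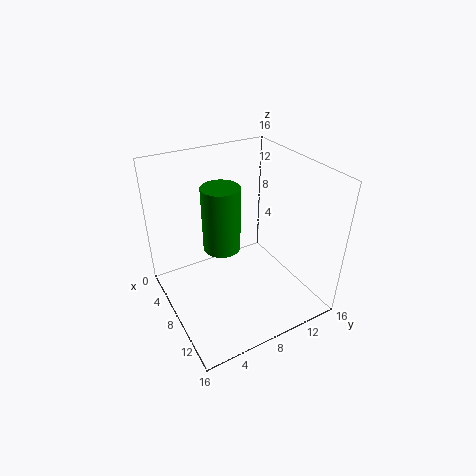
cx = 8
cy = 6
cz = 7.5
h = 7
color = 'green'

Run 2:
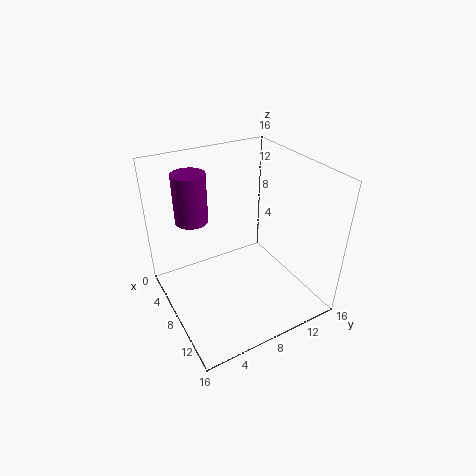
cx = 2
cy = 5
cz = 8
h = 6
color = 'purple'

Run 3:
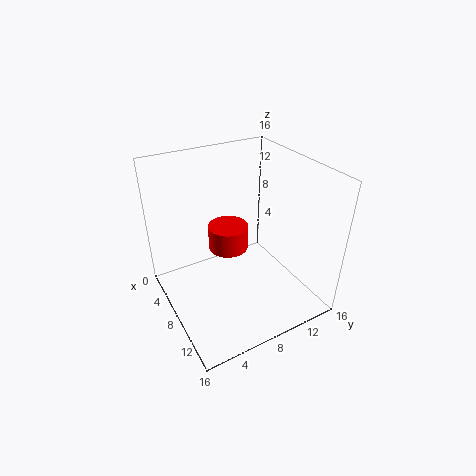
cx = 9.5
cy = 6
cz = 8.5
h = 2.5
color = 'red'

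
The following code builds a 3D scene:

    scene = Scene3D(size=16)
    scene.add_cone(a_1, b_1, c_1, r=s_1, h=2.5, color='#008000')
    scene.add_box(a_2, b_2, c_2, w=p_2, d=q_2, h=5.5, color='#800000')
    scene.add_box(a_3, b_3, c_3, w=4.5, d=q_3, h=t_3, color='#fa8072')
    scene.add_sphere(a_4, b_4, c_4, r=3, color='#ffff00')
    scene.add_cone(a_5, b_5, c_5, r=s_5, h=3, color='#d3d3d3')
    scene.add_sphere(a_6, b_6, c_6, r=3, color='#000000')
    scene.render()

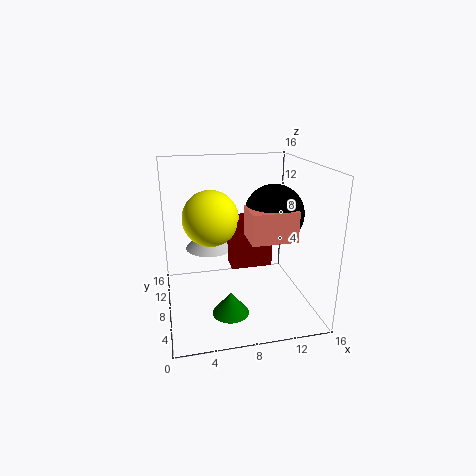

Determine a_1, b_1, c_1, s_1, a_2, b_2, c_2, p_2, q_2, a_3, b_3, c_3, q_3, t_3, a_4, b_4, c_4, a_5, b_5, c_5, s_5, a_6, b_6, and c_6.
a_1 = 6.5
b_1 = 5
c_1 = 0.5
s_1 = 2
a_2 = 7
b_2 = 6.5
c_2 = 5
p_2 = 4.5
q_2 = 2.5
a_3 = 8
b_3 = 2
c_3 = 9.5
q_3 = 3.5
t_3 = 3
a_4 = 5
b_4 = 8
c_4 = 10.5
a_5 = 5.5
b_5 = 13
c_5 = 5
s_5 = 3
a_6 = 11
b_6 = 5
c_6 = 11.5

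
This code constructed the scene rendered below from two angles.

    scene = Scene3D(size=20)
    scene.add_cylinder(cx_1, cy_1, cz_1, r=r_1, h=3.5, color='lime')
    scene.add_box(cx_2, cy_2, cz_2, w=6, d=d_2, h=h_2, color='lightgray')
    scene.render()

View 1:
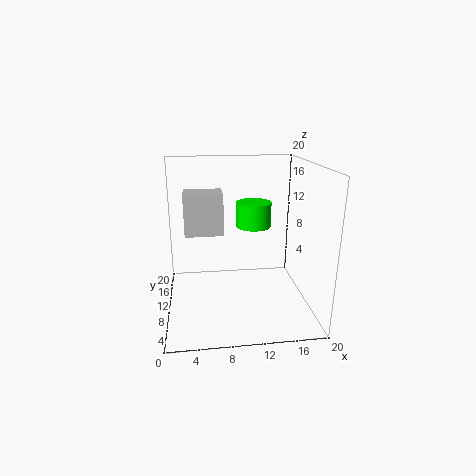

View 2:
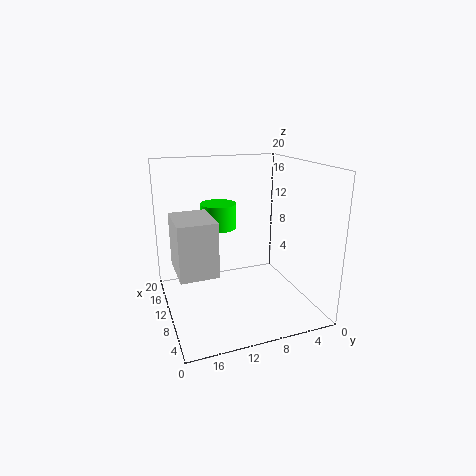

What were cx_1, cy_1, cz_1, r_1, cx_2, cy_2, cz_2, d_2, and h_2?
cx_1 = 12.5, cy_1 = 12, cz_1 = 11, r_1 = 2.5, cx_2 = 2.5, cy_2 = 15, cz_2 = 8.5, d_2 = 4.5, h_2 = 6.5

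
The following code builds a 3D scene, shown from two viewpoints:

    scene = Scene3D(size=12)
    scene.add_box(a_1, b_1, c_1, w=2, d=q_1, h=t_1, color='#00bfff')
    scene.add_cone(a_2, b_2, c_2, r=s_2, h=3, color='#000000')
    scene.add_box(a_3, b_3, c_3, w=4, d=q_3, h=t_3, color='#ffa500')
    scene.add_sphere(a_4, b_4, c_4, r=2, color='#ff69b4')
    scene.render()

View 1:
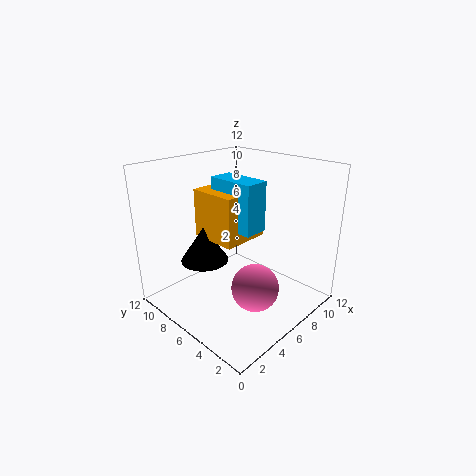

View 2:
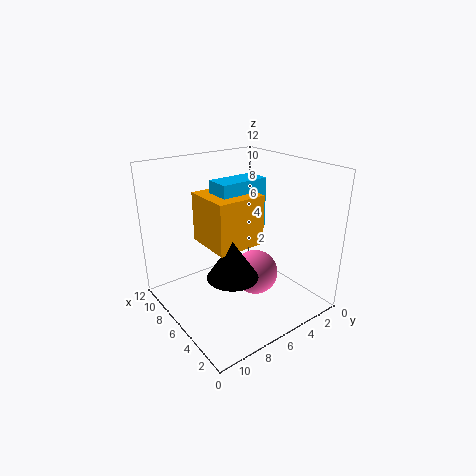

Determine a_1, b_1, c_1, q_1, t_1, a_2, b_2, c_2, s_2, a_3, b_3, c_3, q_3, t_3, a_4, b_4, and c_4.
a_1 = 5
b_1 = 4
c_1 = 7
q_1 = 4
t_1 = 4
a_2 = 4
b_2 = 8
c_2 = 4
s_2 = 2
a_3 = 4
b_3 = 5
c_3 = 6
q_3 = 4
t_3 = 4
a_4 = 6
b_4 = 4
c_4 = 2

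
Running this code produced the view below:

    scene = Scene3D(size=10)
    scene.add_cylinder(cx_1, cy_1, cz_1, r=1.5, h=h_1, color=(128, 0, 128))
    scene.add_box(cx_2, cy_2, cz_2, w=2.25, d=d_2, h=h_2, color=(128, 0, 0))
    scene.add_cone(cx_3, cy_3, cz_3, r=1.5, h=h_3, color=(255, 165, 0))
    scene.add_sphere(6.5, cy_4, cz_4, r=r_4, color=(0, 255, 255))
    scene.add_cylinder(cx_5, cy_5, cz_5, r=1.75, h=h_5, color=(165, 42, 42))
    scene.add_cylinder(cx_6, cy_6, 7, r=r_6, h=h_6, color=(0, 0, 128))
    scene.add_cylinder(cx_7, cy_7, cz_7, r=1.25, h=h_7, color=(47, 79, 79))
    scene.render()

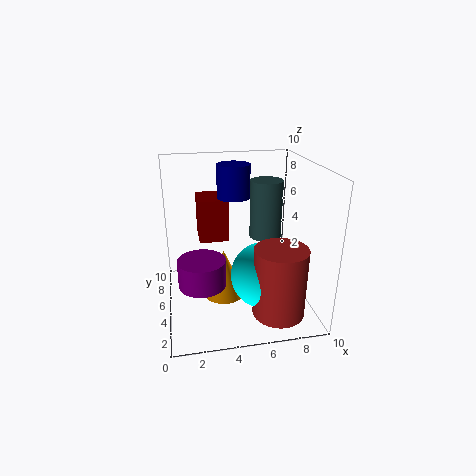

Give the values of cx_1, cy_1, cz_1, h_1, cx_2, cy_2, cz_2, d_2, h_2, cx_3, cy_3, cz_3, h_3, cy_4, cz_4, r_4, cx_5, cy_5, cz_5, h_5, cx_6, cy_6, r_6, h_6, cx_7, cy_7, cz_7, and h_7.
cx_1 = 2.25, cy_1 = 2.75, cz_1 = 3, h_1 = 1.75, cx_2 = 2.5, cy_2 = 7.25, cz_2 = 3.75, d_2 = 2.75, h_2 = 3.25, cx_3 = 4, cy_3 = 5.25, cz_3 = 0.5, h_3 = 3.5, cy_4 = 3.5, cz_4 = 2.75, r_4 = 2.25, cx_5 = 7.25, cy_5 = 2.25, cz_5 = 0.5, h_5 = 4.75, cx_6 = 5.25, cy_6 = 8, r_6 = 1.25, h_6 = 2.5, cx_7 = 7.75, cy_7 = 7.75, cz_7 = 3.75, h_7 = 4.5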